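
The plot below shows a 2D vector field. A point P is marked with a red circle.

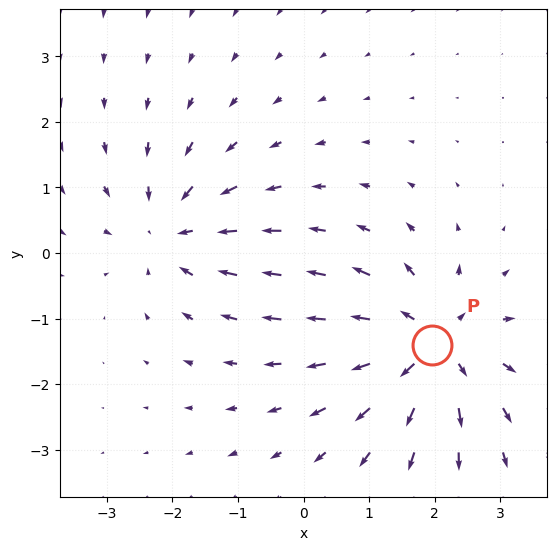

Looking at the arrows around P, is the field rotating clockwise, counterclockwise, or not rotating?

not rotating

Near P at (2.0, -1.4) the arrows show no circulation. The curl there is ≈0.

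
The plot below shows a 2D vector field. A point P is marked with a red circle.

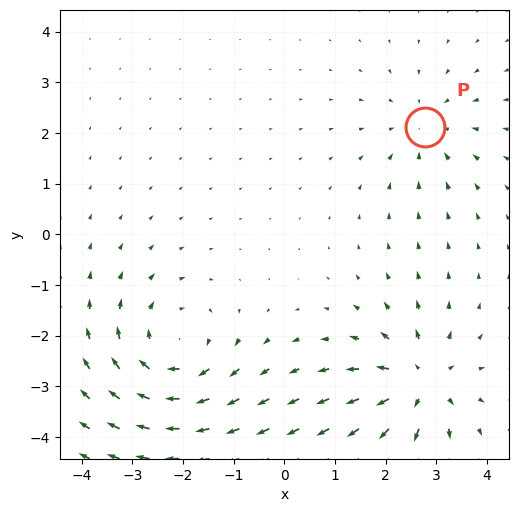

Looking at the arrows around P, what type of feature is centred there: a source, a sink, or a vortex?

At P (2.8, 2.1) the arrows converge inward. Divergence about -3, curl ≈0 — negative divergence with near-zero curl is a sink.

sink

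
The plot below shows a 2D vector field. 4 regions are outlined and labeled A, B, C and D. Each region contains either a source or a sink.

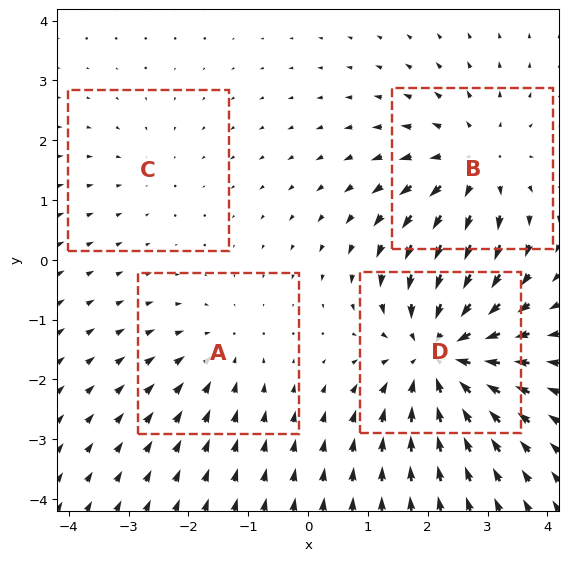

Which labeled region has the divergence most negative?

D

Divergence at each region's feature centre — A: about -3, B: about +4, C: about -2, D: about -6. Region D is most negative.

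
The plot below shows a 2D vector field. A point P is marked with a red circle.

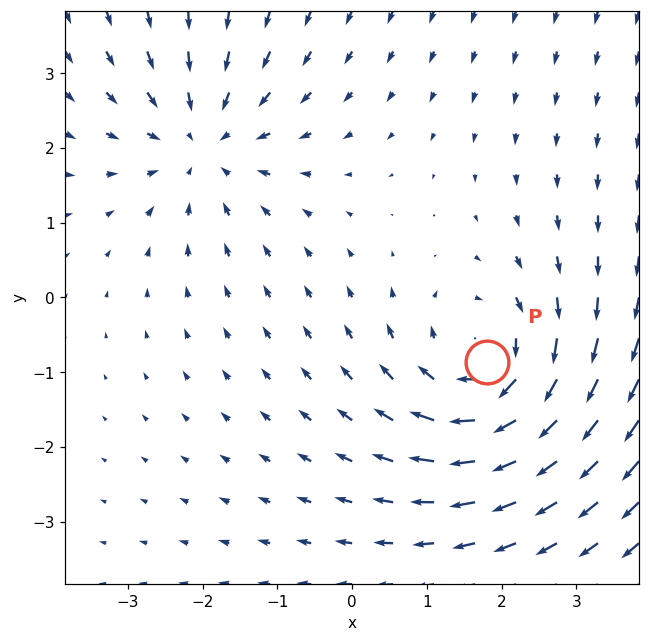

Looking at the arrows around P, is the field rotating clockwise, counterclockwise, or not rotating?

clockwise

Near P at (1.8, -0.9) the arrows circulate clockwise. The curl (z-component) there is about -4; negative curl means clockwise rotation.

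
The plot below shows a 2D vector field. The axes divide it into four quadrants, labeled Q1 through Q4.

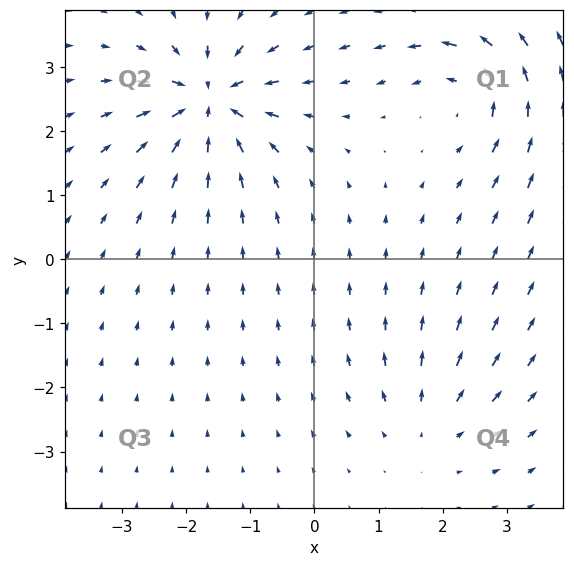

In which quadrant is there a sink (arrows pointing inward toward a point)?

The sink sits at approximately (-1.6, 2.5), which lies in quadrant Q2. The divergence there is about -7, negative as expected for a sink.

Q2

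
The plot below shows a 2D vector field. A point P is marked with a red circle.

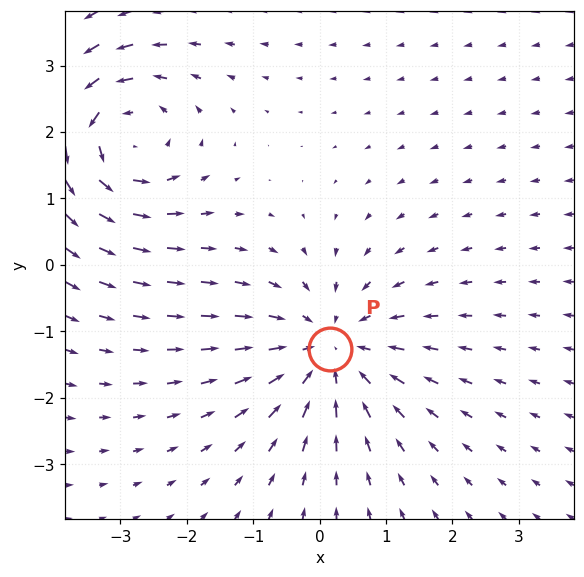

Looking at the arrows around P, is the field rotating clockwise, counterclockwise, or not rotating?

Near P at (0.2, -1.3) the arrows show no circulation. The curl there is ≈0.

not rotating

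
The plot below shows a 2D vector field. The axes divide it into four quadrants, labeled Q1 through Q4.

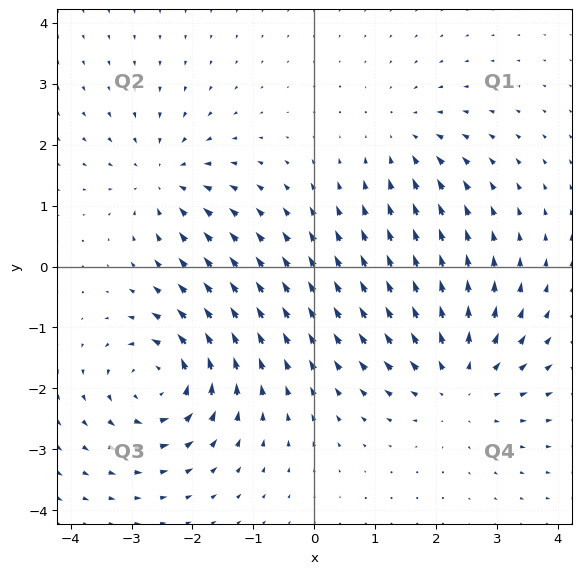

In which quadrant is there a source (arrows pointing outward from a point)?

Q4

The source sits at approximately (2.4, -1.9), which lies in quadrant Q4. The divergence there is about +4, positive as expected for a source.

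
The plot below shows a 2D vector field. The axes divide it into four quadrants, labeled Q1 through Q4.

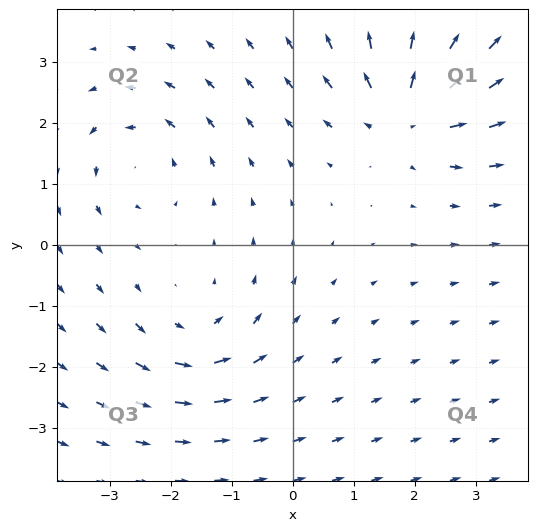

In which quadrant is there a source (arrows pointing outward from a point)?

Q1

The source sits at approximately (1.9, 2.2), which lies in quadrant Q1. The divergence there is about +4, positive as expected for a source.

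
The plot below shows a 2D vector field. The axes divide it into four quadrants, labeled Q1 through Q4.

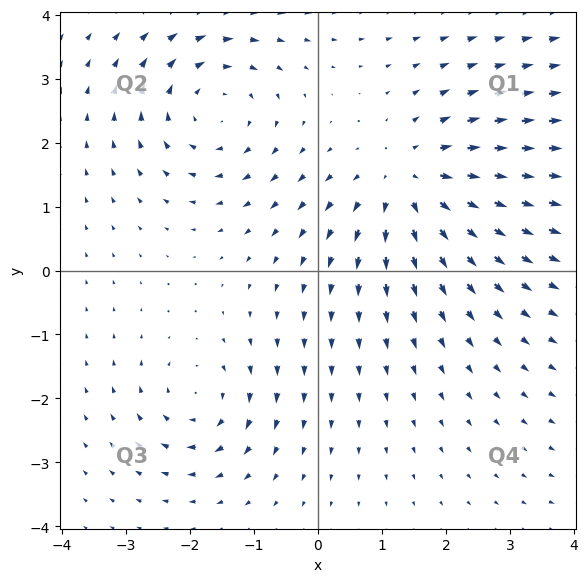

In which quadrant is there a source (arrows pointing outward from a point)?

The source sits at approximately (1.5, 1.4), which lies in quadrant Q1. The divergence there is about +4, positive as expected for a source.

Q1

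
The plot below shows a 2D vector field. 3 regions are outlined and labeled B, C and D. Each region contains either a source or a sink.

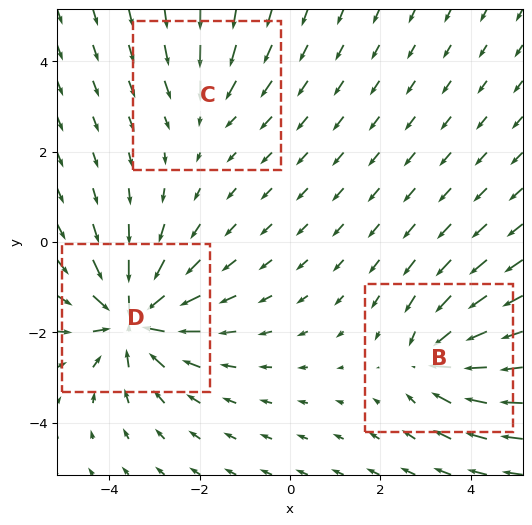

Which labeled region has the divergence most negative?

Divergence at each region's feature centre — B: about -4, C: about -2, D: about -5. Region D is most negative.

D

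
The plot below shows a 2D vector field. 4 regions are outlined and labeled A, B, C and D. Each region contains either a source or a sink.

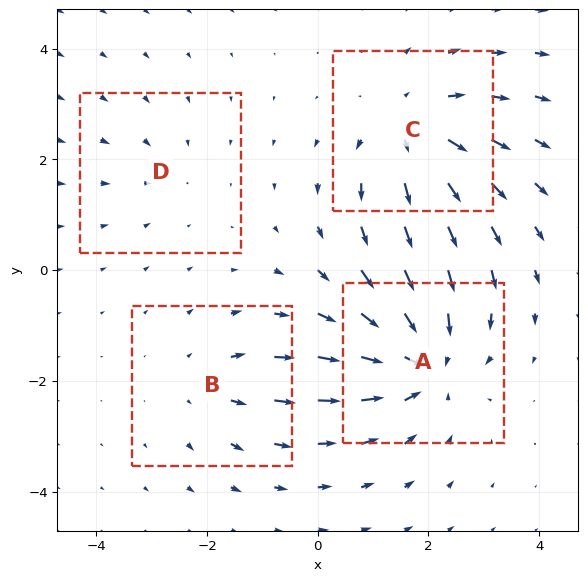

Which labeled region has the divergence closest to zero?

Divergence at each region's feature centre — A: about -6, B: about +3, C: about +5, D: about -2. Region D is closest to zero.

D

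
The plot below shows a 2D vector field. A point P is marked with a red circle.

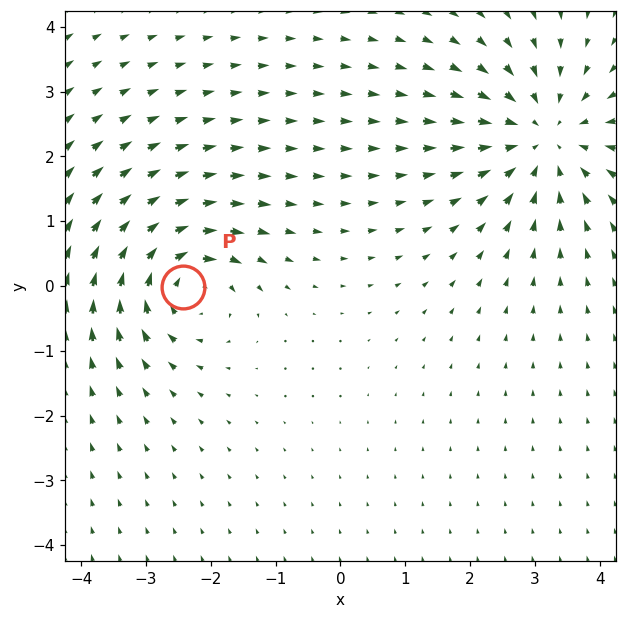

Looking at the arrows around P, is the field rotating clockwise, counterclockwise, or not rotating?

clockwise

Near P at (-2.4, -0.0) the arrows circulate clockwise. The curl (z-component) there is about -4; negative curl means clockwise rotation.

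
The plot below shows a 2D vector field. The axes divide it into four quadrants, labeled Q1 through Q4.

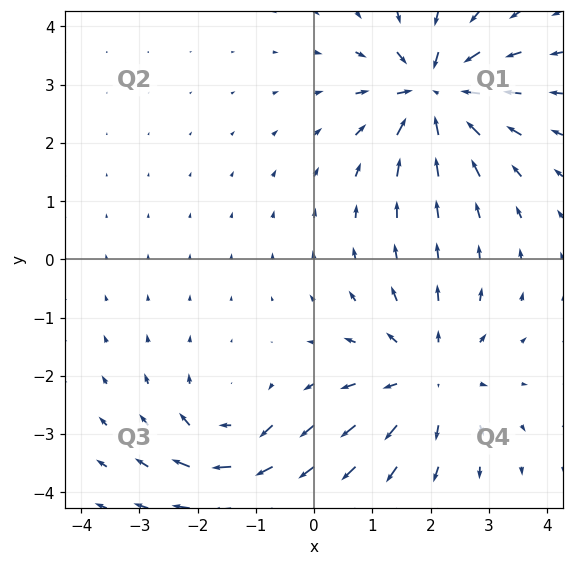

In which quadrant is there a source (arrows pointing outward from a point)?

The source sits at approximately (2.0, -2.0), which lies in quadrant Q4. The divergence there is about +4, positive as expected for a source.

Q4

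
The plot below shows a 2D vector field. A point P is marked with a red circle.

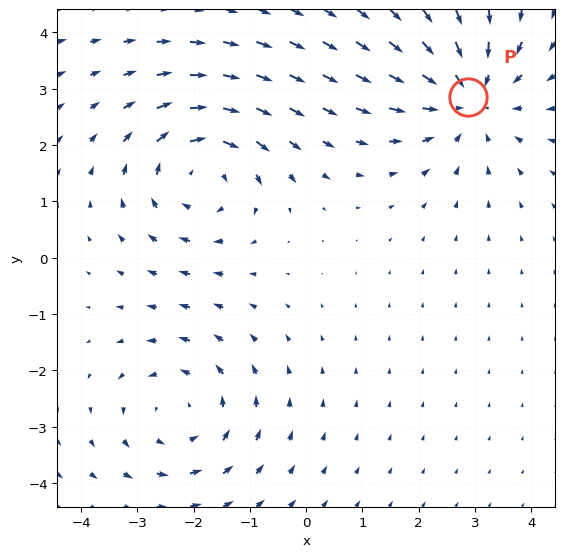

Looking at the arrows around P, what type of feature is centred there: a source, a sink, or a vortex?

At P (2.9, 2.9) the arrows converge inward. Divergence about -4, curl ≈0 — negative divergence with near-zero curl is a sink.

sink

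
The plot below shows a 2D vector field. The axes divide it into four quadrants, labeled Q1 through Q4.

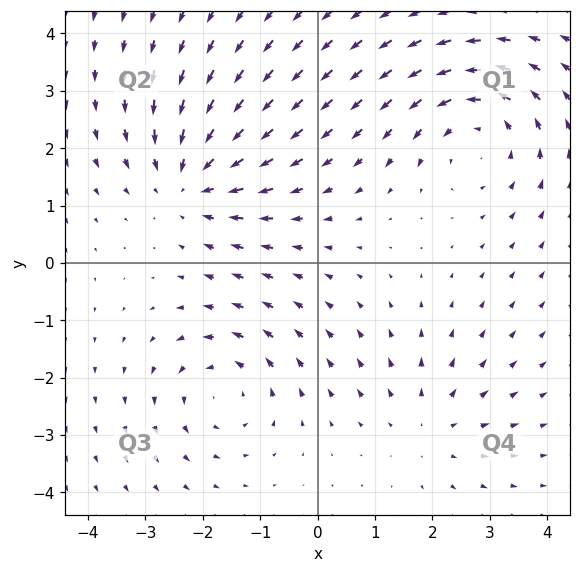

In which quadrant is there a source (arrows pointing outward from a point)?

The source sits at approximately (2.0, -2.8), which lies in quadrant Q4. The divergence there is about +2, positive as expected for a source.

Q4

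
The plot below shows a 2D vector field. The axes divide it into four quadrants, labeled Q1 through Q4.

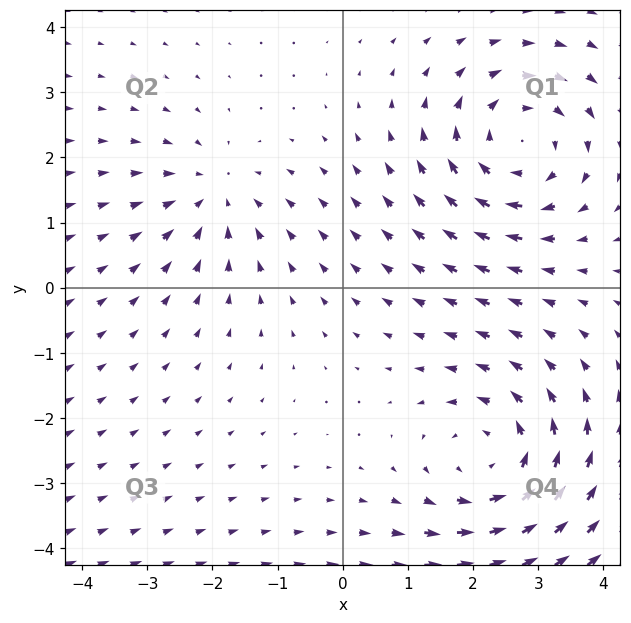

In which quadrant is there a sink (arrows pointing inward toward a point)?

Q2

The sink sits at approximately (-2.0, 1.4), which lies in quadrant Q2. The divergence there is about -3, negative as expected for a sink.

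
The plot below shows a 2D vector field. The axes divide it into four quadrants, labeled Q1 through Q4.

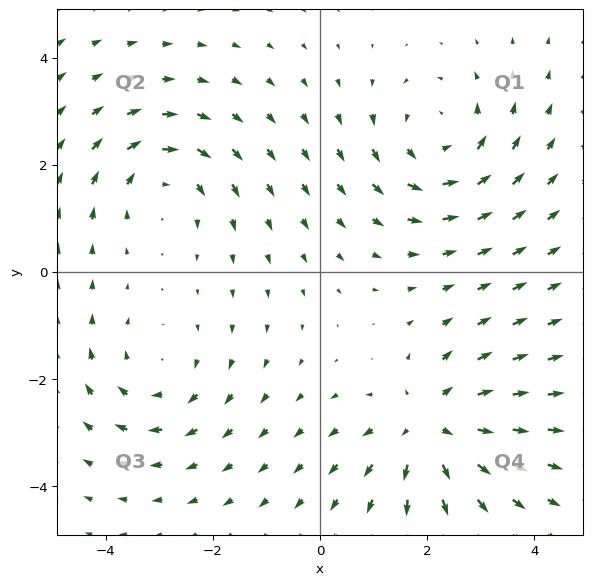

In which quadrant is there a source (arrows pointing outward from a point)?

Q4

The source sits at approximately (2.1, -2.9), which lies in quadrant Q4. The divergence there is about +4, positive as expected for a source.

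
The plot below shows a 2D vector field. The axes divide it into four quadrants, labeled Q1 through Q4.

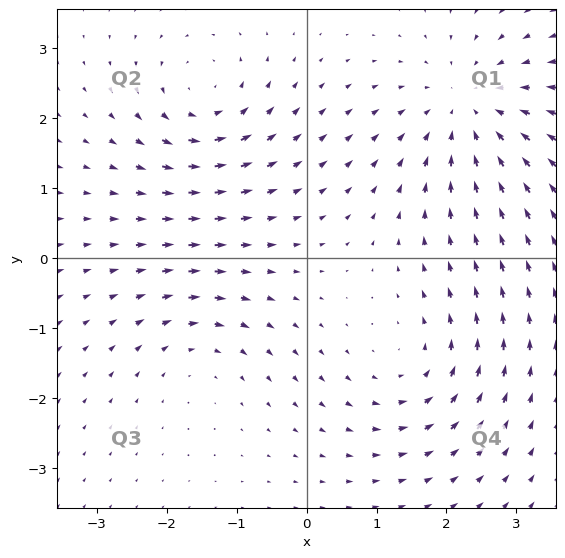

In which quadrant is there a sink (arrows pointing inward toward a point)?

The sink sits at approximately (2.3, 2.1), which lies in quadrant Q1. The divergence there is about -4, negative as expected for a sink.

Q1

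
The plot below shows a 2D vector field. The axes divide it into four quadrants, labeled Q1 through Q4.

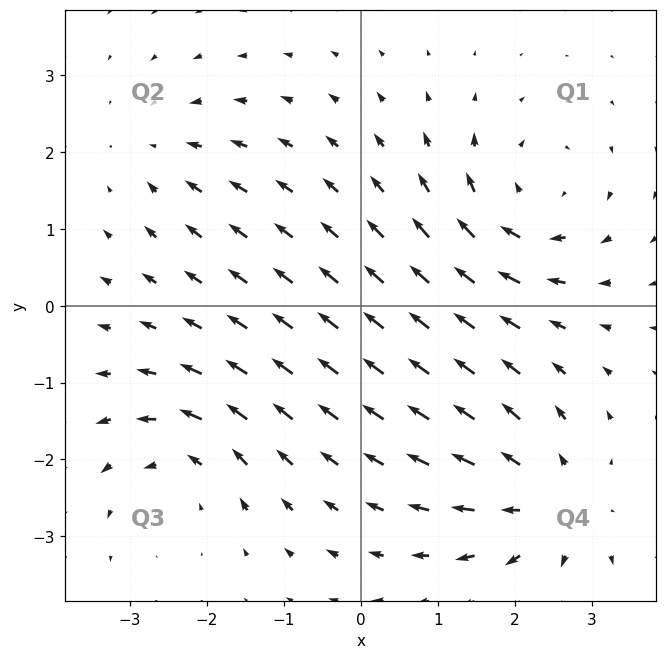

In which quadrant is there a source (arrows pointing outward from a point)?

Q4

The source sits at approximately (2.5, -2.6), which lies in quadrant Q4. The divergence there is about +5, positive as expected for a source.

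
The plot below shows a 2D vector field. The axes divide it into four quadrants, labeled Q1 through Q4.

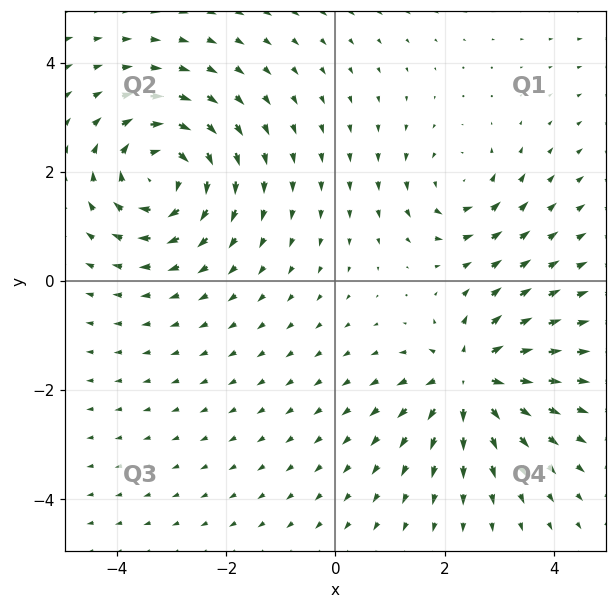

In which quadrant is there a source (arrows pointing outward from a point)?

Q4

The source sits at approximately (2.5, -1.8), which lies in quadrant Q4. The divergence there is about +6, positive as expected for a source.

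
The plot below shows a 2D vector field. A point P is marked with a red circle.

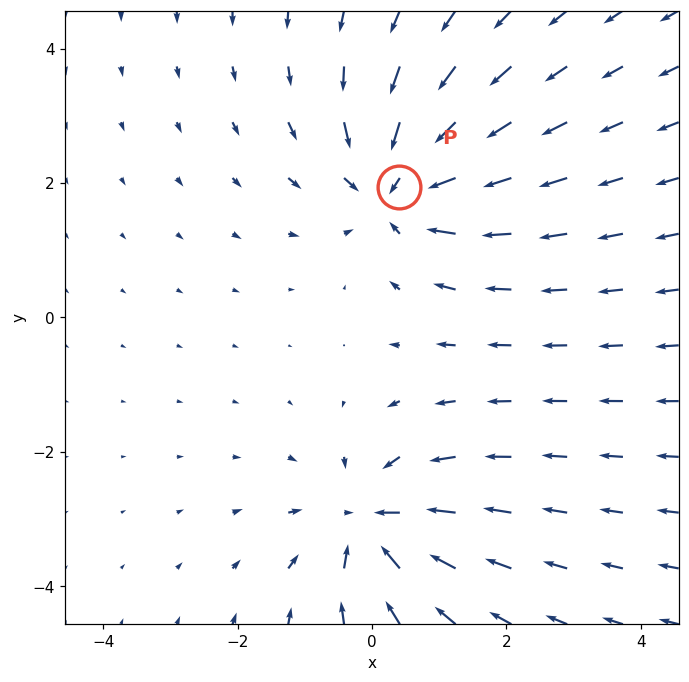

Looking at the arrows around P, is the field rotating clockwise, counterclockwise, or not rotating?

Near P at (0.4, 1.9) the arrows show no circulation. The curl there is ≈0.

not rotating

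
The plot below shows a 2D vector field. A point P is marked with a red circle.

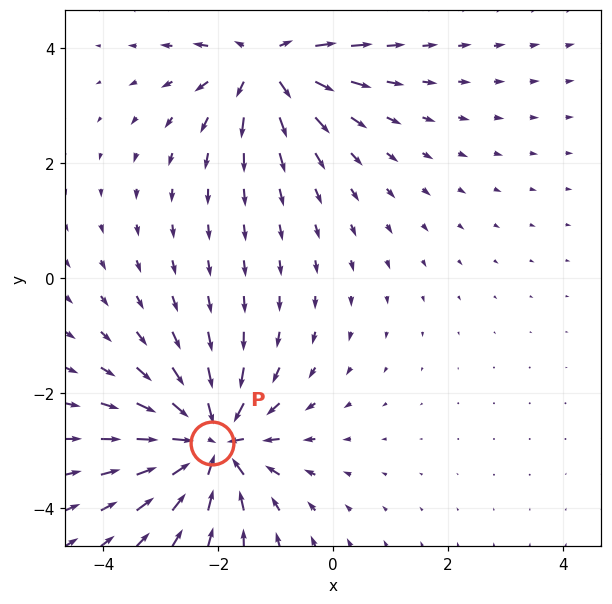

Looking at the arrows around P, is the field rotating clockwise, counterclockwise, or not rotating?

Near P at (-2.1, -2.9) the arrows show no circulation. The curl there is ≈0.

not rotating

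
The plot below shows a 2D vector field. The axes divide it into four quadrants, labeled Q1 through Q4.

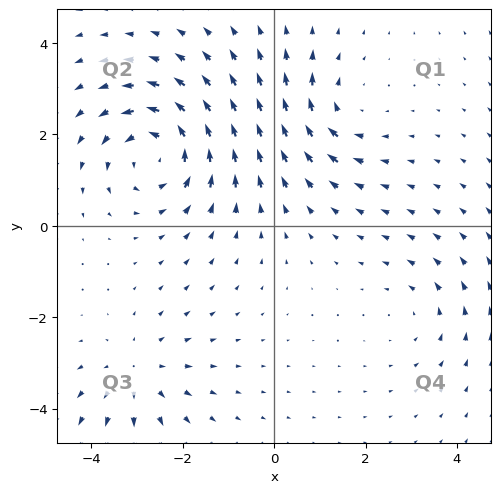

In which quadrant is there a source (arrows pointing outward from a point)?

Q3

The source sits at approximately (-3.0, -3.2), which lies in quadrant Q3. The divergence there is about +3, positive as expected for a source.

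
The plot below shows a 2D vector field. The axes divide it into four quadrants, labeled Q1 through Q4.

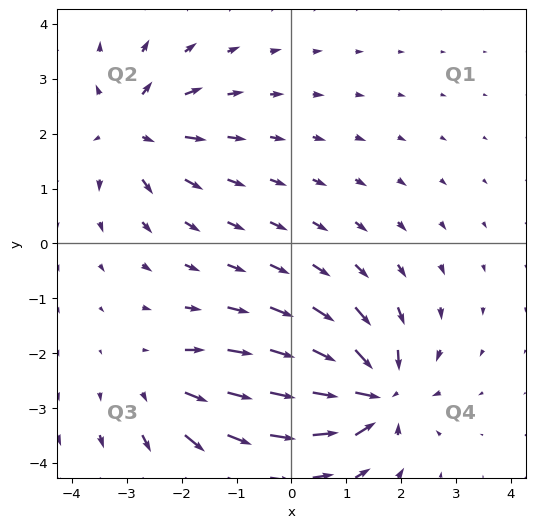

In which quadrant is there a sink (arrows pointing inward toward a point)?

The sink sits at approximately (1.5, -2.7), which lies in quadrant Q4. The divergence there is about -6, negative as expected for a sink.

Q4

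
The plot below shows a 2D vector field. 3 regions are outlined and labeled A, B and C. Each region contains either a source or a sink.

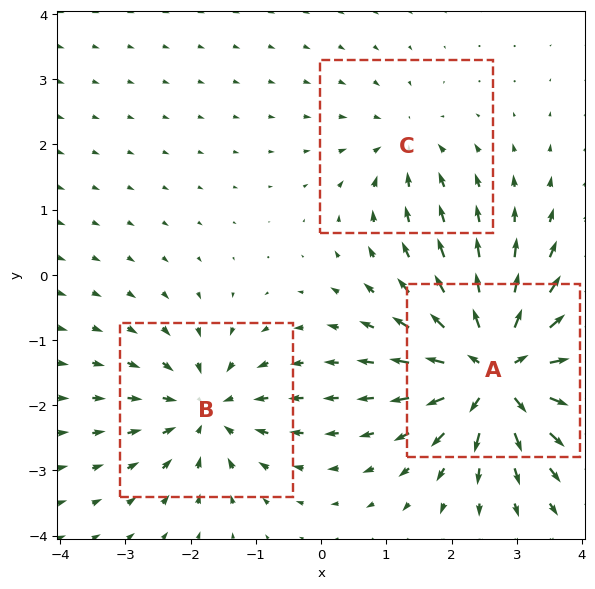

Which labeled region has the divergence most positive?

Divergence at each region's feature centre — A: about +6, B: about -4, C: about -2. Region A is most positive.

A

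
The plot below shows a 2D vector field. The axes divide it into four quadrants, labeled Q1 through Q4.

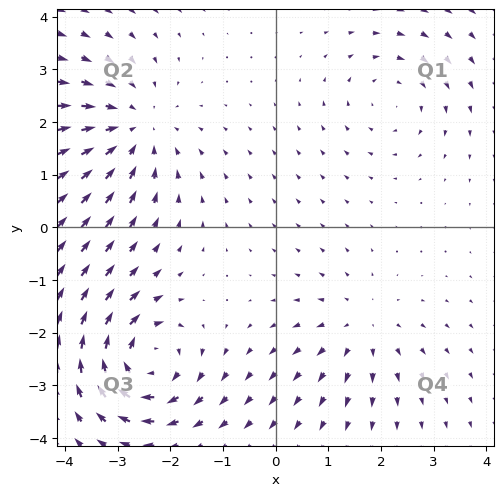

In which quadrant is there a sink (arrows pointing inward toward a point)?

Q2

The sink sits at approximately (-2.7, 1.9), which lies in quadrant Q2. The divergence there is about -4, negative as expected for a sink.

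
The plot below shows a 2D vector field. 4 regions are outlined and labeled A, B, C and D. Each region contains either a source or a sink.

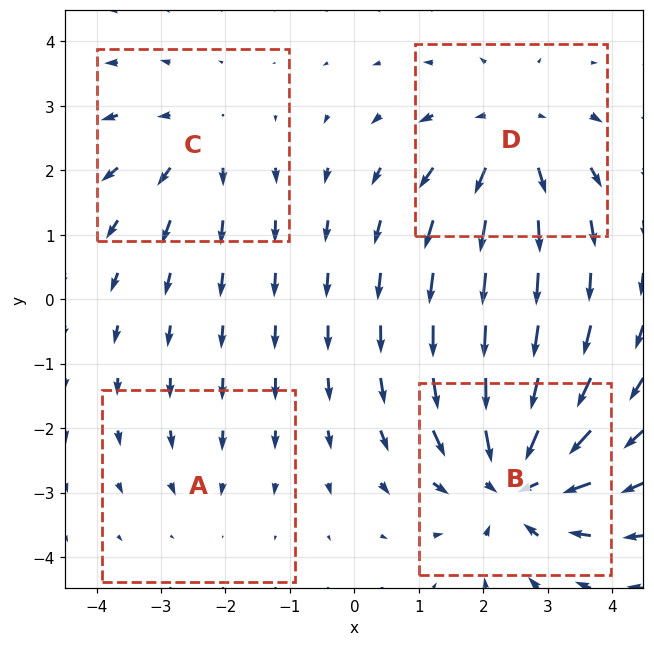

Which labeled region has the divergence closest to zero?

Divergence at each region's feature centre — A: about -2, B: about -6, C: about +3, D: about +5. Region A is closest to zero.

A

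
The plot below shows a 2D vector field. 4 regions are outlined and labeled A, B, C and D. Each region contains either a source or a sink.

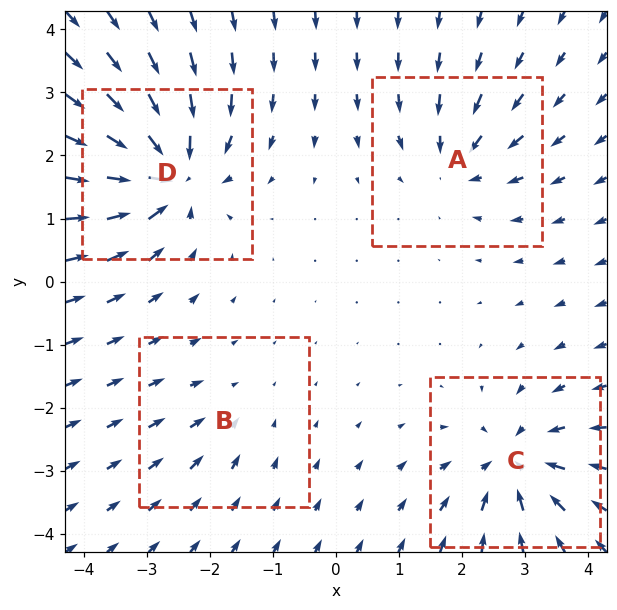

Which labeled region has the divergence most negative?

D

Divergence at each region's feature centre — A: about -4, B: about -2, C: about -6, D: about -8. Region D is most negative.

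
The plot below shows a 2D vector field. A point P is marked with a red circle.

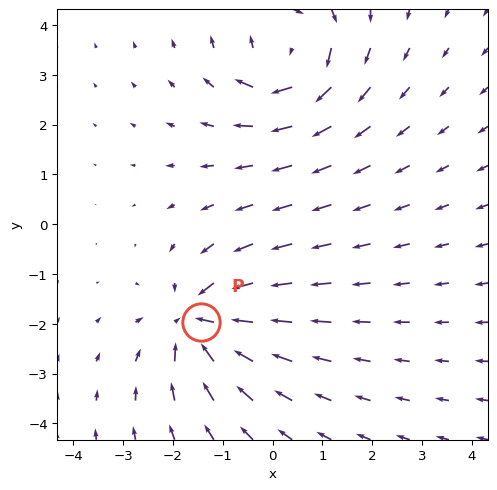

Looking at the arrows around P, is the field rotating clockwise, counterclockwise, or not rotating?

not rotating

Near P at (-1.4, -2.0) the arrows show no circulation. The curl there is ≈0.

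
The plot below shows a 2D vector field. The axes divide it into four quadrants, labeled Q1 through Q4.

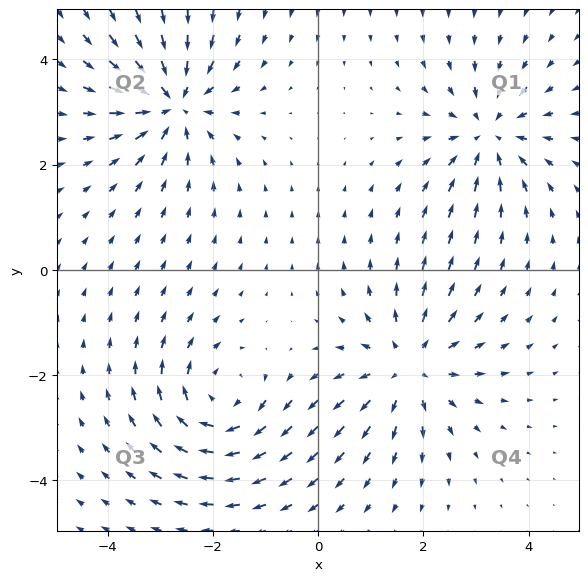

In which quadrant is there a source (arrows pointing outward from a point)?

The source sits at approximately (1.7, -1.8), which lies in quadrant Q4. The divergence there is about +4, positive as expected for a source.

Q4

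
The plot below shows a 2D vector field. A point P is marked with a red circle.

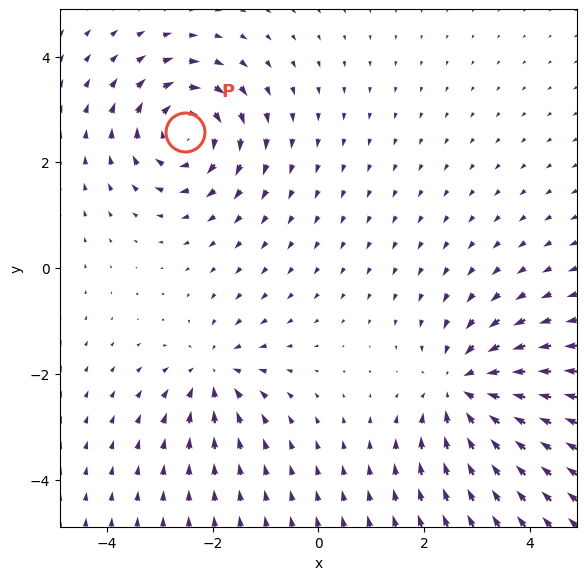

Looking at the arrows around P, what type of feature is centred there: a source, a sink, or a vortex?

vortex

At P (-2.5, 2.6) the arrows circulate clockwise. Divergence ≈0, curl about -5 — near-zero divergence with nonzero curl is a vortex.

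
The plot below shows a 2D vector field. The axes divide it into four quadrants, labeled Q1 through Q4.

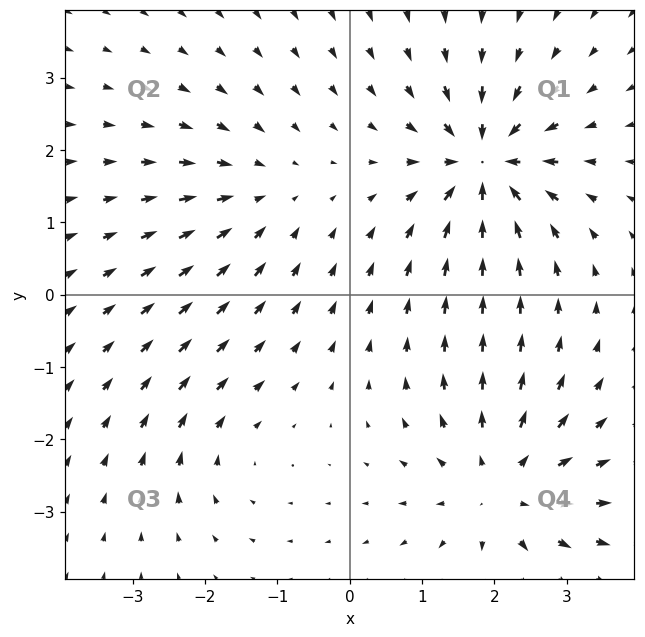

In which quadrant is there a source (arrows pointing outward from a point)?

The source sits at approximately (2.1, -2.7), which lies in quadrant Q4. The divergence there is about +4, positive as expected for a source.

Q4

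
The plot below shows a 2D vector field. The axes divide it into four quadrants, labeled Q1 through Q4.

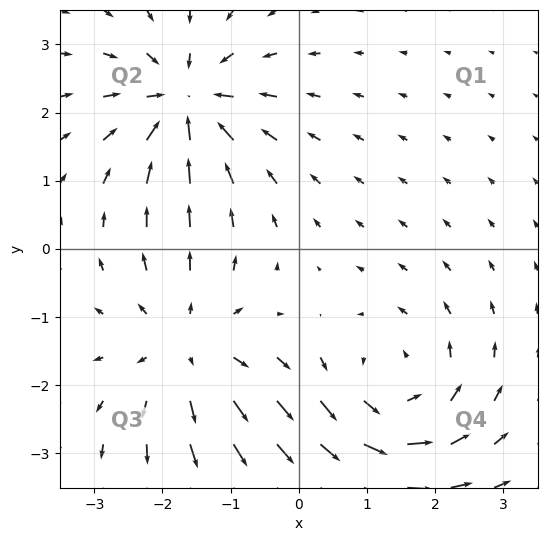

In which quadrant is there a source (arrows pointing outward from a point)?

Q3

The source sits at approximately (-1.6, -1.5), which lies in quadrant Q3. The divergence there is about +4, positive as expected for a source.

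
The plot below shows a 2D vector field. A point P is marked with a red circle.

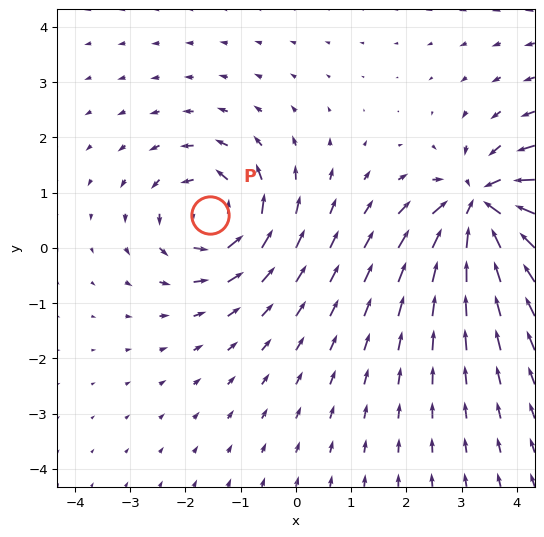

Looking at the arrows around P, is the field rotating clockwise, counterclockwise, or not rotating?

Near P at (-1.6, 0.6) the arrows circulate counterclockwise. The curl (z-component) there is about +5; positive curl means counterclockwise rotation.

counterclockwise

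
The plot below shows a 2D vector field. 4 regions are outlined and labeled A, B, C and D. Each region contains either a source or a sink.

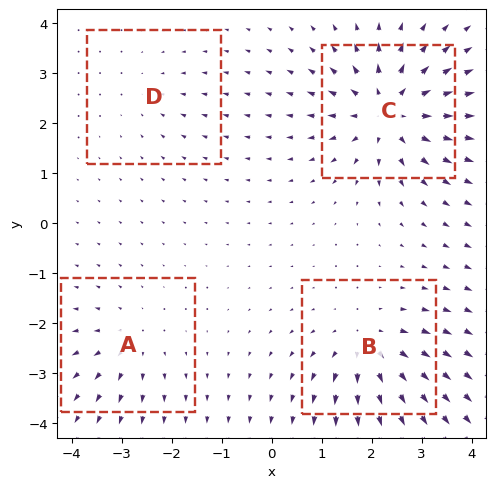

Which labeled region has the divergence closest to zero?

Divergence at each region's feature centre — A: about +4, B: about +5, C: about +8, D: about -2. Region D is closest to zero.

D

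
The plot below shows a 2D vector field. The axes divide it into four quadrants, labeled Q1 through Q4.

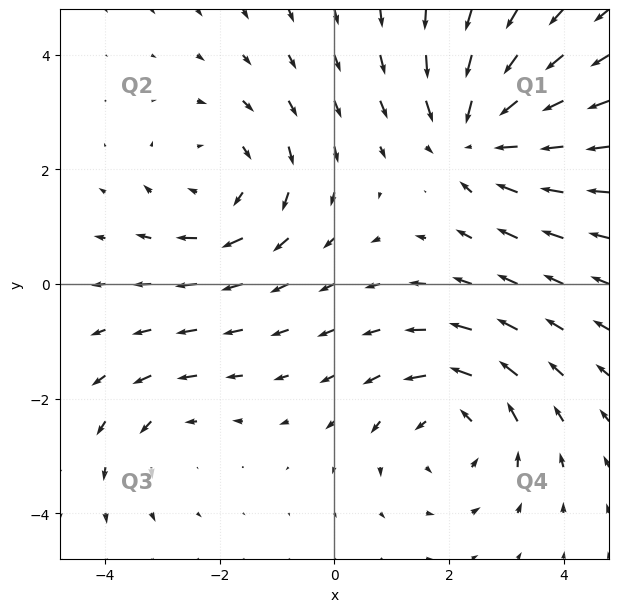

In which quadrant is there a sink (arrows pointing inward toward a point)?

Q1

The sink sits at approximately (2.5, 2.6), which lies in quadrant Q1. The divergence there is about -5, negative as expected for a sink.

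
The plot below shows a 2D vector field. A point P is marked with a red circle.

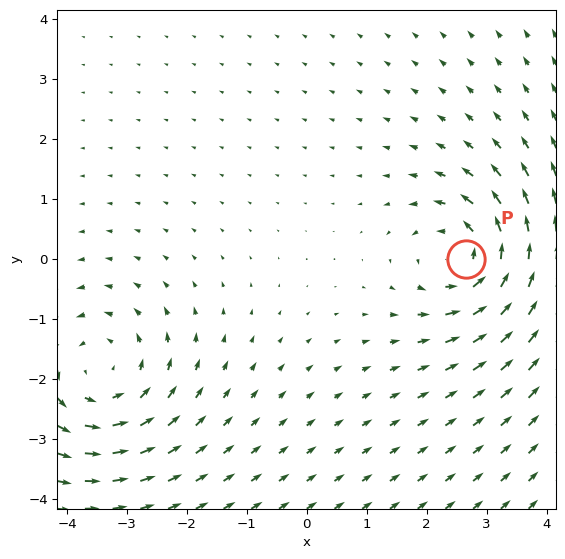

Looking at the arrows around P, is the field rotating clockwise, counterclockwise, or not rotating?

Near P at (2.7, 0.0) the arrows circulate counterclockwise. The curl (z-component) there is about +4; positive curl means counterclockwise rotation.

counterclockwise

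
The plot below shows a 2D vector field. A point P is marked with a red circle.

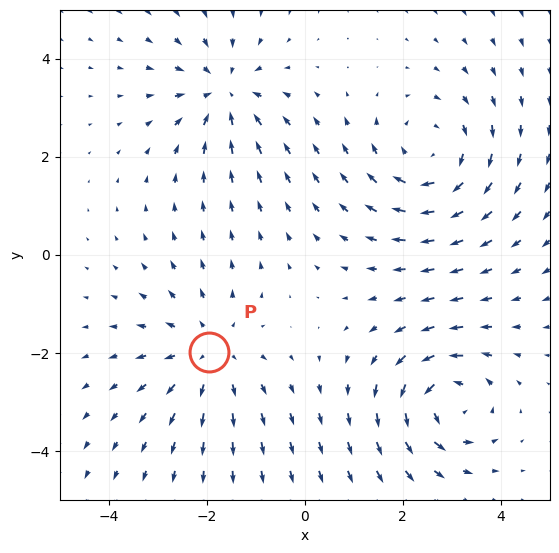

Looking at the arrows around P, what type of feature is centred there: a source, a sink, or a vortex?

source

At P (-1.9, -2.0) the arrows spread outward. Divergence about +3, curl ≈0 — positive divergence with near-zero curl is a source.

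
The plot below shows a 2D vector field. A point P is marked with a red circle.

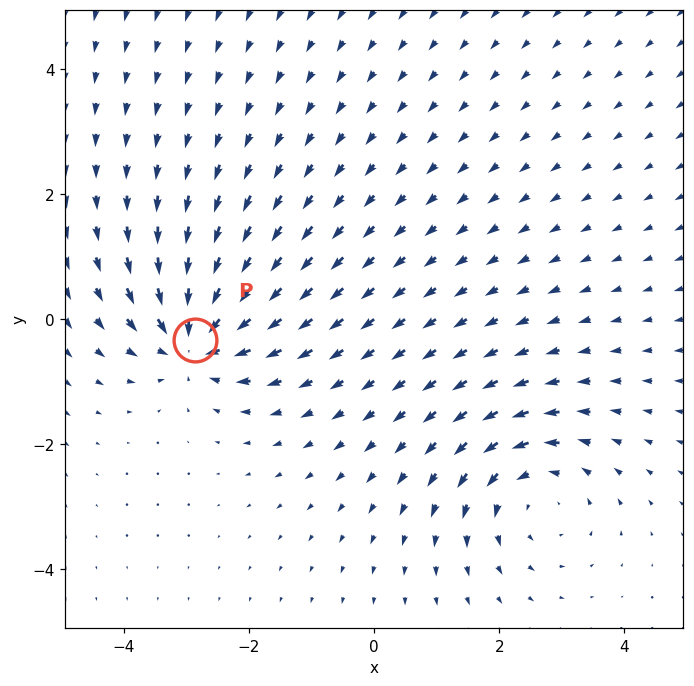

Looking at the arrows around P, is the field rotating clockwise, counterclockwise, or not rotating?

Near P at (-2.9, -0.3) the arrows show no circulation. The curl there is ≈0.

not rotating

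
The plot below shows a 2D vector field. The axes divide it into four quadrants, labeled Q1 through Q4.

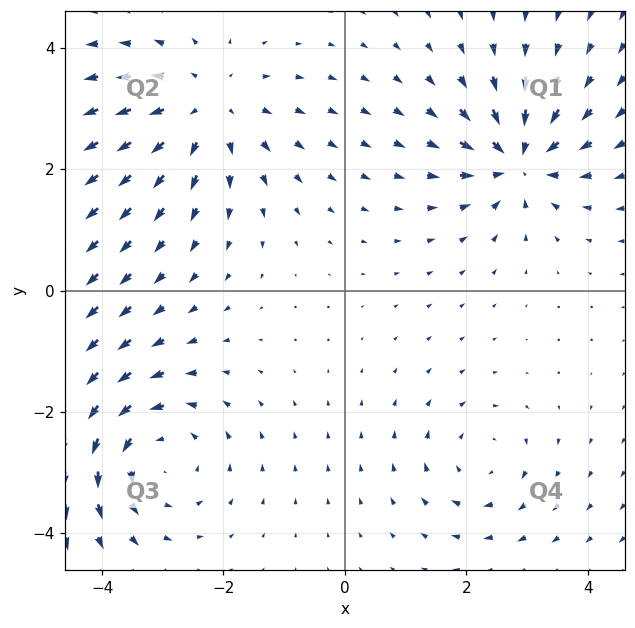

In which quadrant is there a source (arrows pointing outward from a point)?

The source sits at approximately (-2.3, 3.0), which lies in quadrant Q2. The divergence there is about +4, positive as expected for a source.

Q2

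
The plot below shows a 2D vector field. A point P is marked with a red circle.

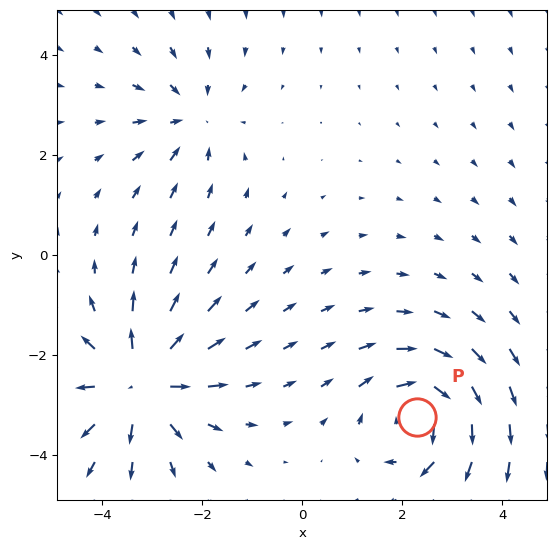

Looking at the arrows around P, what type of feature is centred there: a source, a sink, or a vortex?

At P (2.3, -3.2) the arrows circulate clockwise. Divergence ≈0, curl about -5 — near-zero divergence with nonzero curl is a vortex.

vortex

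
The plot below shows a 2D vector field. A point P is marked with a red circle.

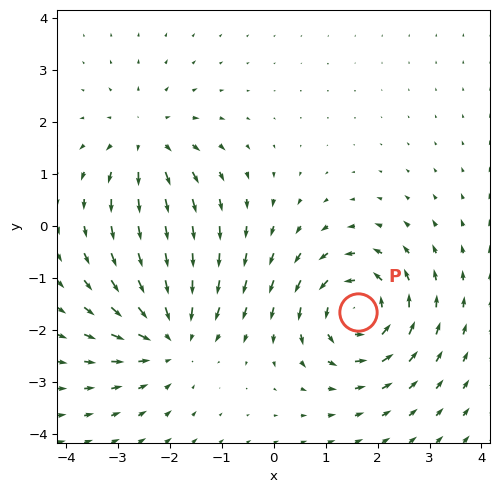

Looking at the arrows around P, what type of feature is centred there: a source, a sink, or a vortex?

vortex

At P (1.6, -1.7) the arrows circulate counterclockwise. Divergence ≈0, curl about +5 — near-zero divergence with nonzero curl is a vortex.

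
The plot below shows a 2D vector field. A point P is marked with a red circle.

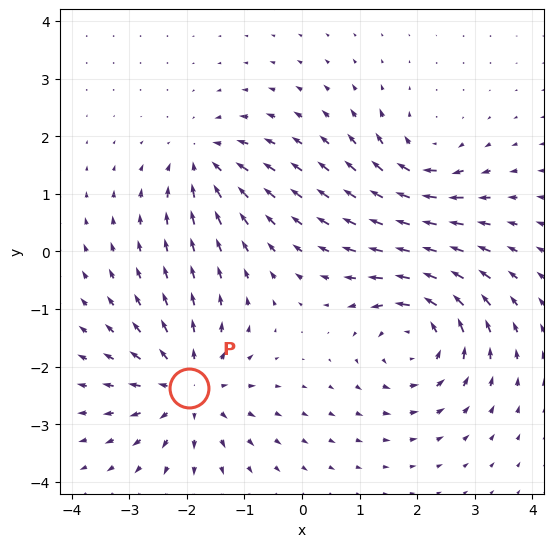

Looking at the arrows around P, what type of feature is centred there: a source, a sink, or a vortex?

source

At P (-2.0, -2.4) the arrows spread outward. Divergence about +5, curl ≈0 — positive divergence with near-zero curl is a source.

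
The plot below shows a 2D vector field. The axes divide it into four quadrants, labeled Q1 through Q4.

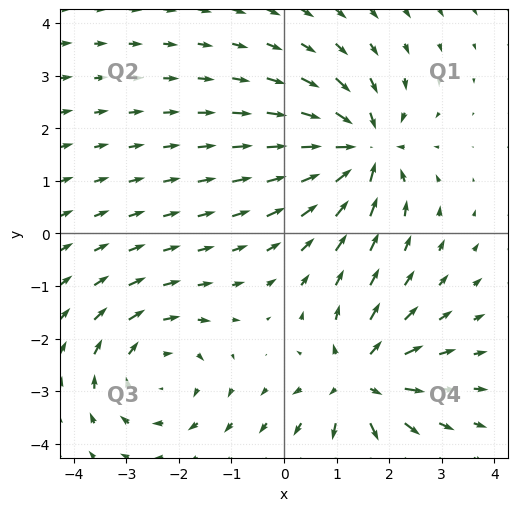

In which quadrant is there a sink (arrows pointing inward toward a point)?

Q1

The sink sits at approximately (1.5, 1.6), which lies in quadrant Q1. The divergence there is about -6, negative as expected for a sink.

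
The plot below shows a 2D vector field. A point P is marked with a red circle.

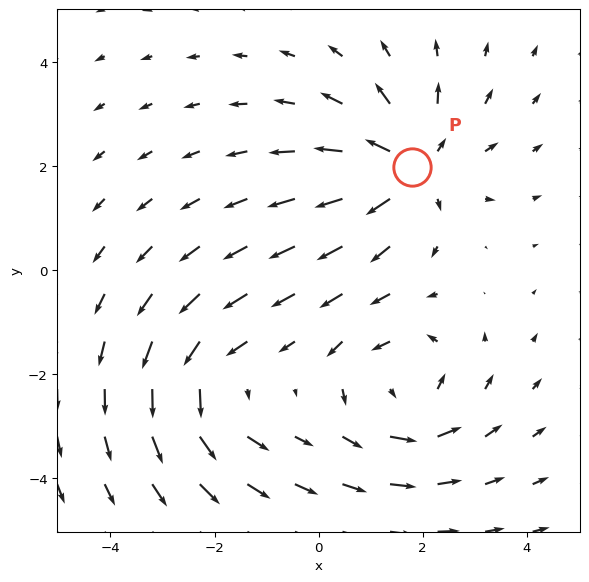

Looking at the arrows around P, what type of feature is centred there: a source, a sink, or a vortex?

At P (1.8, 2.0) the arrows spread outward. Divergence about +5, curl ≈0 — positive divergence with near-zero curl is a source.

source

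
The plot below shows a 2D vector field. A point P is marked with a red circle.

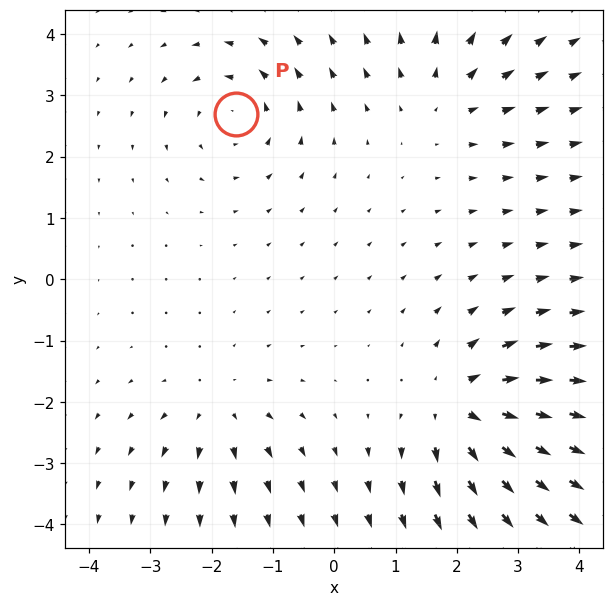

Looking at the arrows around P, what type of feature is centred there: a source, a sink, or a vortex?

vortex

At P (-1.6, 2.7) the arrows circulate counterclockwise. Divergence ≈0, curl about +4 — near-zero divergence with nonzero curl is a vortex.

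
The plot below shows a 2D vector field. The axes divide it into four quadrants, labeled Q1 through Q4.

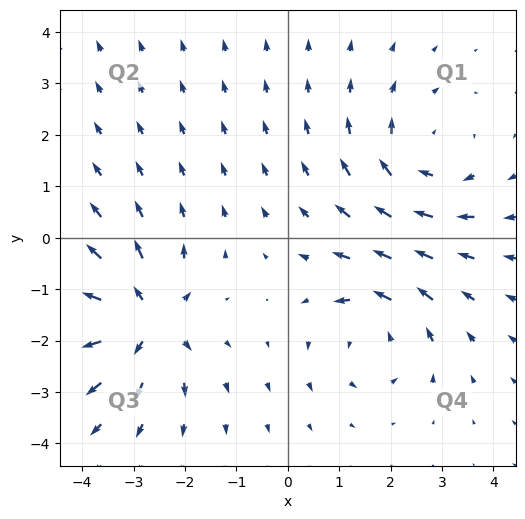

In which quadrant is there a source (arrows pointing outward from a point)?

Q3

The source sits at approximately (-2.8, -1.6), which lies in quadrant Q3. The divergence there is about +5, positive as expected for a source.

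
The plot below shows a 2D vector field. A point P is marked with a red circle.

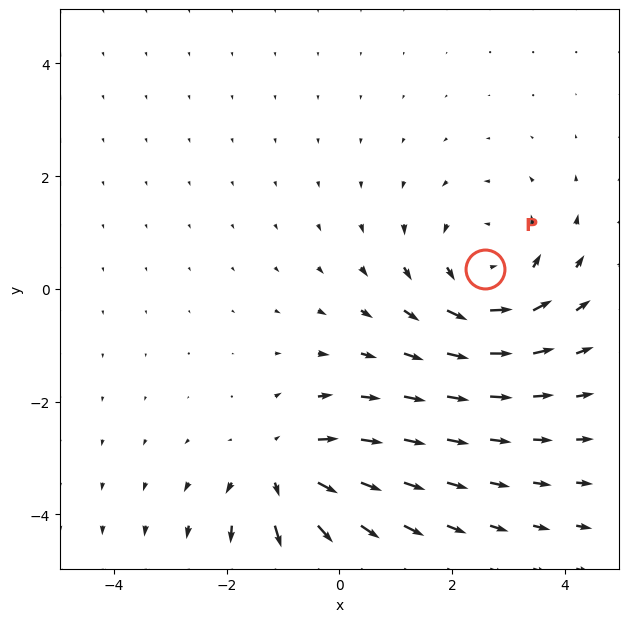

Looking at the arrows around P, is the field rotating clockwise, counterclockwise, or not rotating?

Near P at (2.6, 0.3) the arrows circulate counterclockwise. The curl (z-component) there is about +4; positive curl means counterclockwise rotation.

counterclockwise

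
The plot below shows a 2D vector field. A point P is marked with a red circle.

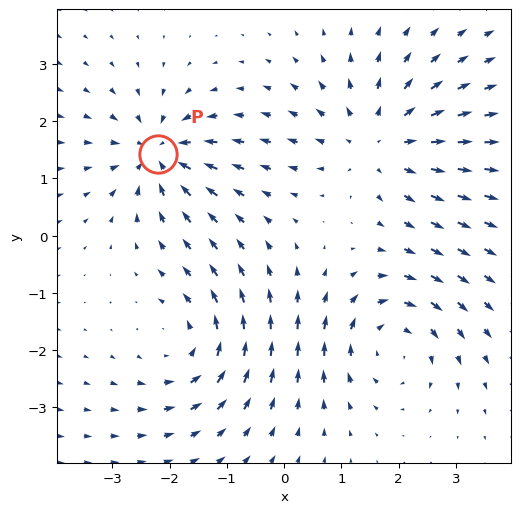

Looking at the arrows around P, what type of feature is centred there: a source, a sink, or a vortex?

At P (-2.2, 1.4) the arrows converge inward. Divergence about -5, curl ≈0 — negative divergence with near-zero curl is a sink.

sink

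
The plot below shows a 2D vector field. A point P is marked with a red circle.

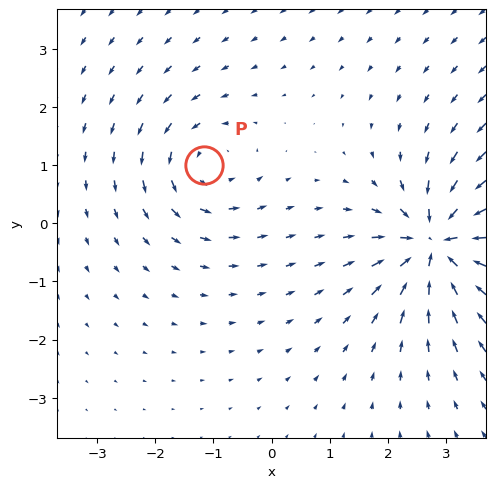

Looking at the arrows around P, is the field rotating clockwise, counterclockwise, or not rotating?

counterclockwise

Near P at (-1.2, 1.0) the arrows circulate counterclockwise. The curl (z-component) there is about +4; positive curl means counterclockwise rotation.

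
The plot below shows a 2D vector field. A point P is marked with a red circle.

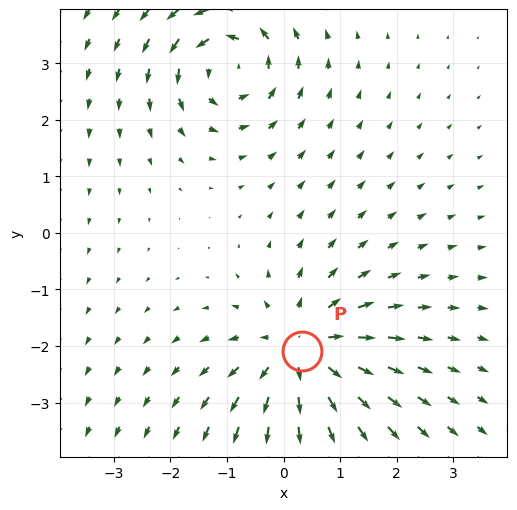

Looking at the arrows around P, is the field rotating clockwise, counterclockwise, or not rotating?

Near P at (0.3, -2.1) the arrows show no circulation. The curl there is ≈0.

not rotating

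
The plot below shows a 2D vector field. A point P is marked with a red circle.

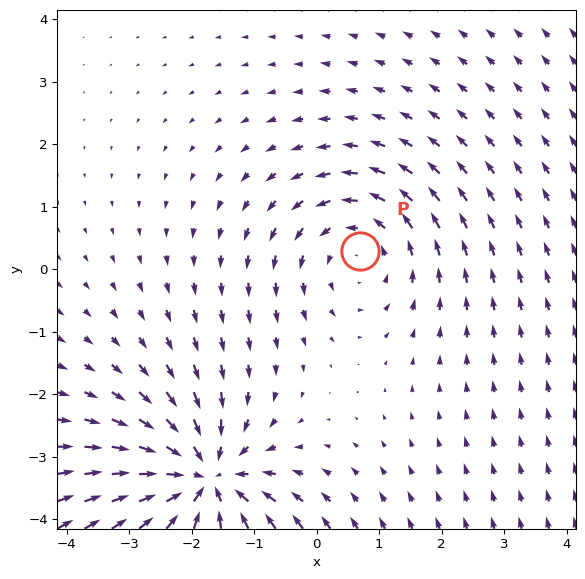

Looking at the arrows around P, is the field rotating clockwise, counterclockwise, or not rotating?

counterclockwise

Near P at (0.7, 0.3) the arrows circulate counterclockwise. The curl (z-component) there is about +2; positive curl means counterclockwise rotation.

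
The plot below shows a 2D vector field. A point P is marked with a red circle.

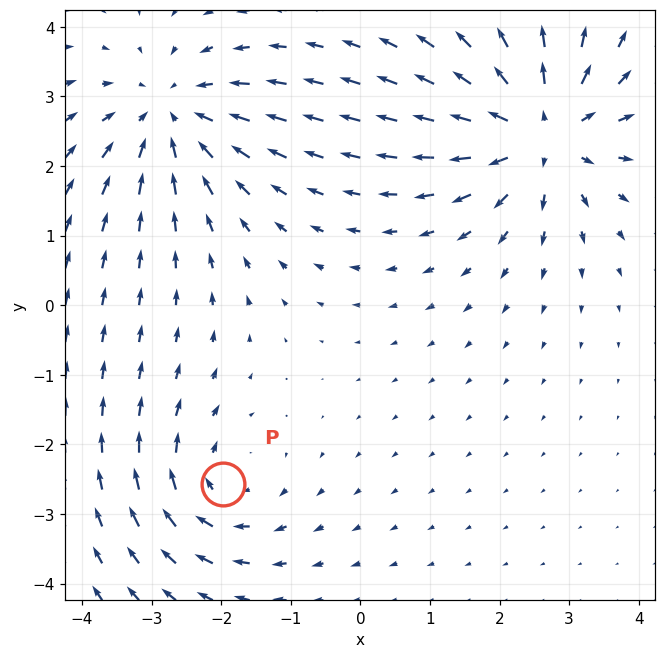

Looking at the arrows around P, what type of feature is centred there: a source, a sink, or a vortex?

At P (-2.0, -2.6) the arrows circulate clockwise. Divergence ≈0, curl about -3 — near-zero divergence with nonzero curl is a vortex.

vortex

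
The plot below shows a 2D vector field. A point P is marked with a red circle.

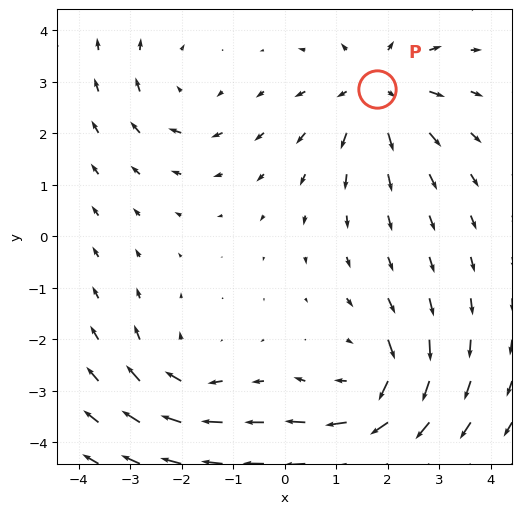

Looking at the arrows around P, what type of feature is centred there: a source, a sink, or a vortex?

At P (1.8, 2.9) the arrows spread outward. Divergence about +4, curl ≈0 — positive divergence with near-zero curl is a source.

source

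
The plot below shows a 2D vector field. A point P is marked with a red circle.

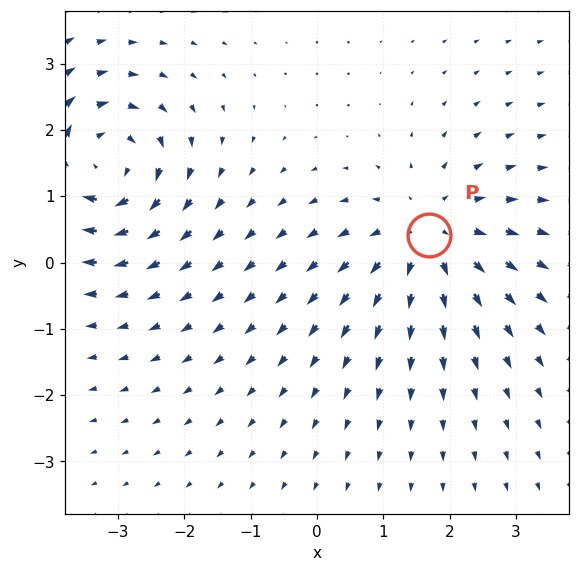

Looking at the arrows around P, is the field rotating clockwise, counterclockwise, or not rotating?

not rotating

Near P at (1.7, 0.4) the arrows show no circulation. The curl there is ≈0.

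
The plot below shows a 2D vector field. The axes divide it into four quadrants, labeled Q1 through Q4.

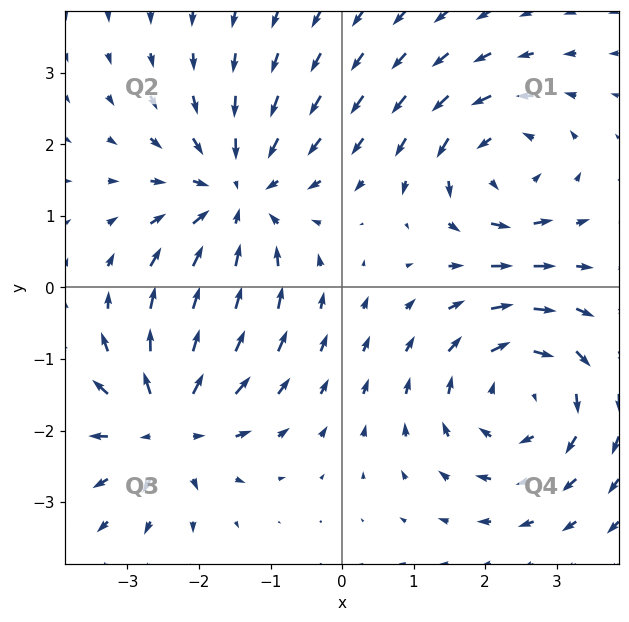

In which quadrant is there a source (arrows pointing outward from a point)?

The source sits at approximately (-2.4, -1.9), which lies in quadrant Q3. The divergence there is about +5, positive as expected for a source.

Q3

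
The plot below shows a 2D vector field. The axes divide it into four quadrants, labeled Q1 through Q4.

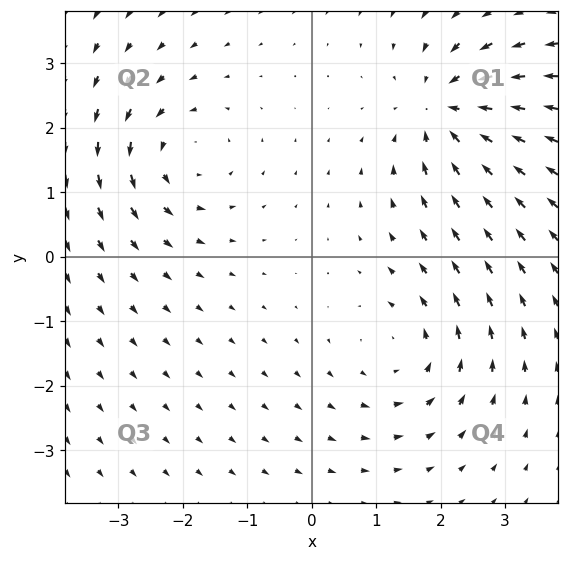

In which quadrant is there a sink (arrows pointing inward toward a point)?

The sink sits at approximately (2.1, 2.3), which lies in quadrant Q1. The divergence there is about -5, negative as expected for a sink.

Q1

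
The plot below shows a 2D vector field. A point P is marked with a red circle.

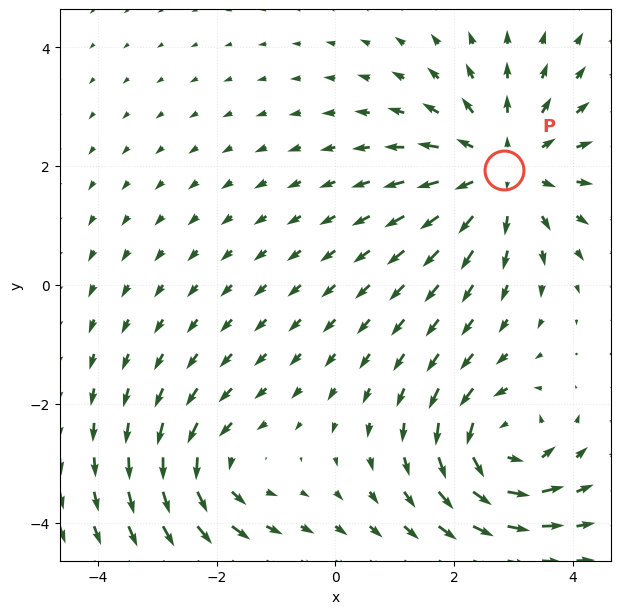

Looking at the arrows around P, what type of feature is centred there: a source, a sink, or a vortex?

At P (2.8, 1.9) the arrows spread outward. Divergence about +4, curl ≈0 — positive divergence with near-zero curl is a source.

source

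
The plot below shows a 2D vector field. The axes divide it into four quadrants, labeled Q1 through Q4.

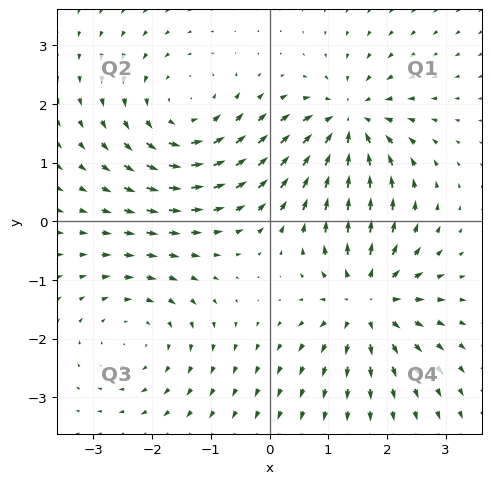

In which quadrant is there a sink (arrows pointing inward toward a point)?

The sink sits at approximately (1.4, 1.7), which lies in quadrant Q1. The divergence there is about -6, negative as expected for a sink.

Q1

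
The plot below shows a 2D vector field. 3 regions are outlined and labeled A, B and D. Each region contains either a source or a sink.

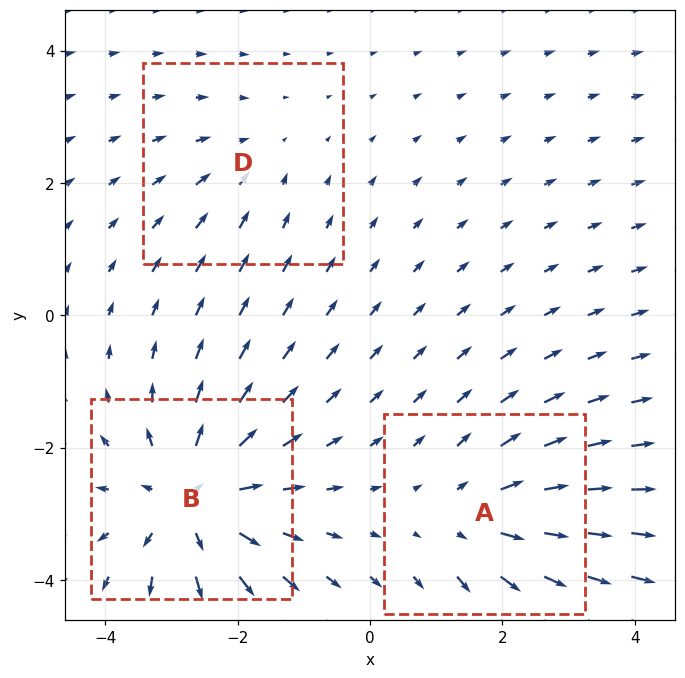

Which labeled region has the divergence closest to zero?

D

Divergence at each region's feature centre — A: about +3, B: about +5, D: about -2. Region D is closest to zero.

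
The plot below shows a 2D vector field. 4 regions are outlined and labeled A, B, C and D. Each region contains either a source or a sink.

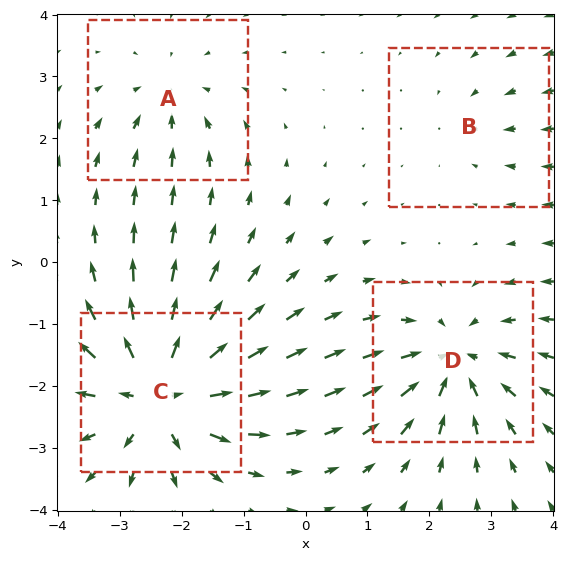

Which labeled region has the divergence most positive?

C

Divergence at each region's feature centre — A: about -3, B: about -2, C: about +8, D: about -6. Region C is most positive.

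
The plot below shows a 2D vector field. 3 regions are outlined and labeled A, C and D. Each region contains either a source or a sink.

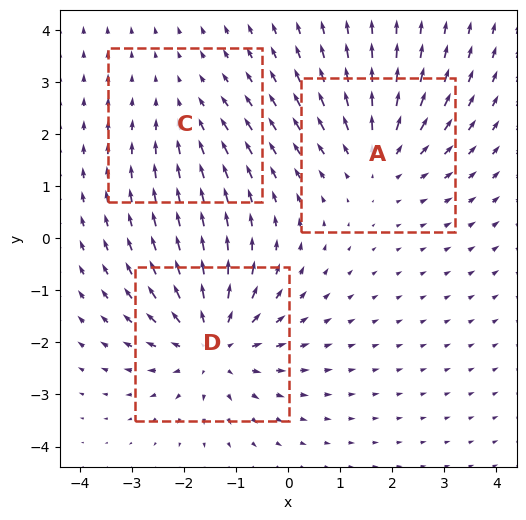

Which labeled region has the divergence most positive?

D

Divergence at each region's feature centre — A: about +3, C: about -2, D: about +4. Region D is most positive.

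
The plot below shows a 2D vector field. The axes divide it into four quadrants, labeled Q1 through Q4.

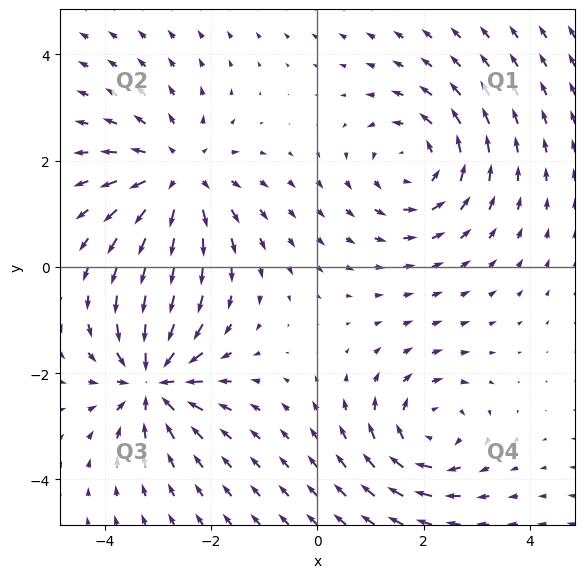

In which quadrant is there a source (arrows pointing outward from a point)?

Q2

The source sits at approximately (-2.6, 1.7), which lies in quadrant Q2. The divergence there is about +3, positive as expected for a source.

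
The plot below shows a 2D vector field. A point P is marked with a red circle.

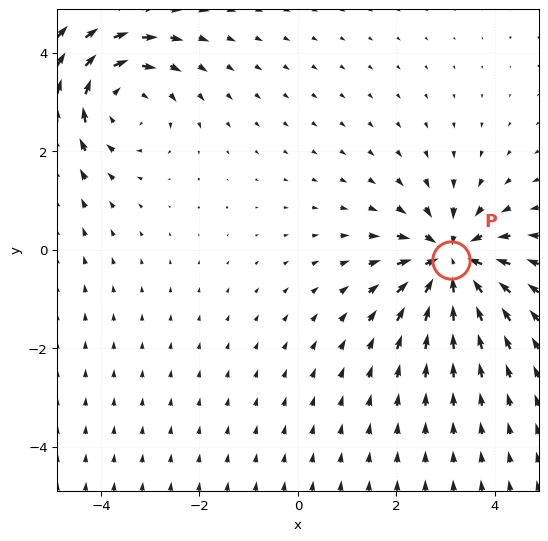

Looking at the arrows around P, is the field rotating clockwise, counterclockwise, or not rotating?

not rotating

Near P at (3.1, -0.2) the arrows show no circulation. The curl there is ≈0.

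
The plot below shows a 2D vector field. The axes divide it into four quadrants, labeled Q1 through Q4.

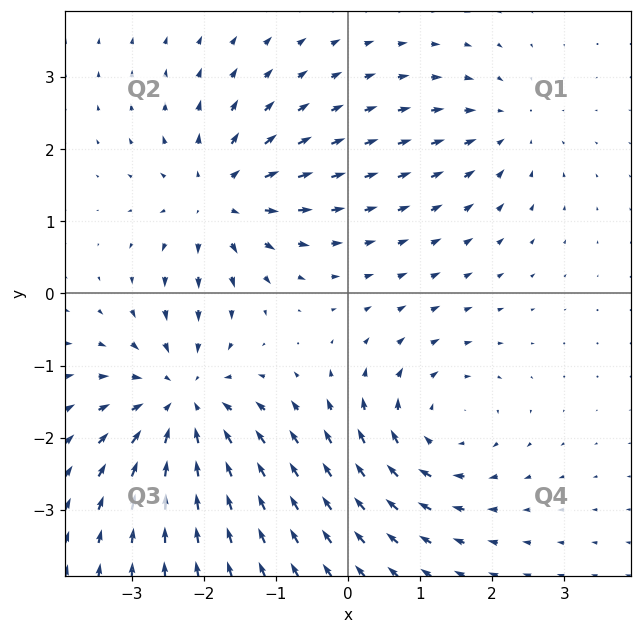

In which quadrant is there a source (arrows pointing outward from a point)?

Q2

The source sits at approximately (-1.8, 1.3), which lies in quadrant Q2. The divergence there is about +5, positive as expected for a source.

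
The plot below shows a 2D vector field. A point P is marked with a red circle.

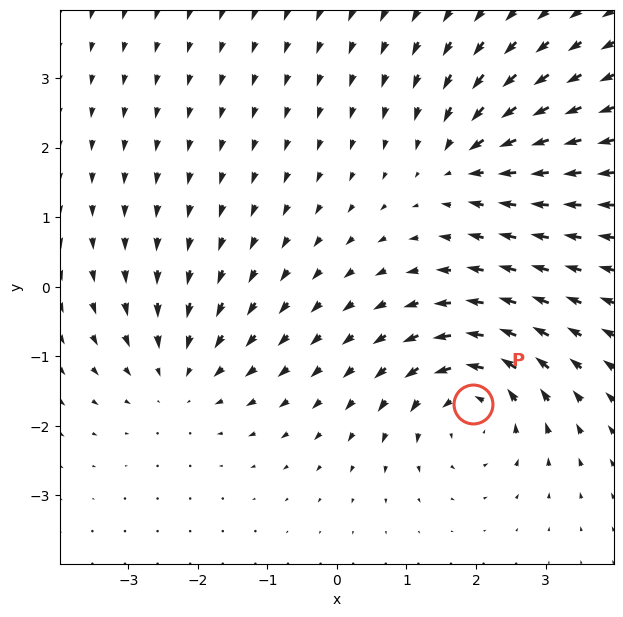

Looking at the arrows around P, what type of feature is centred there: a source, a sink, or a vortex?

vortex

At P (2.0, -1.7) the arrows circulate counterclockwise. Divergence ≈0, curl about +5 — near-zero divergence with nonzero curl is a vortex.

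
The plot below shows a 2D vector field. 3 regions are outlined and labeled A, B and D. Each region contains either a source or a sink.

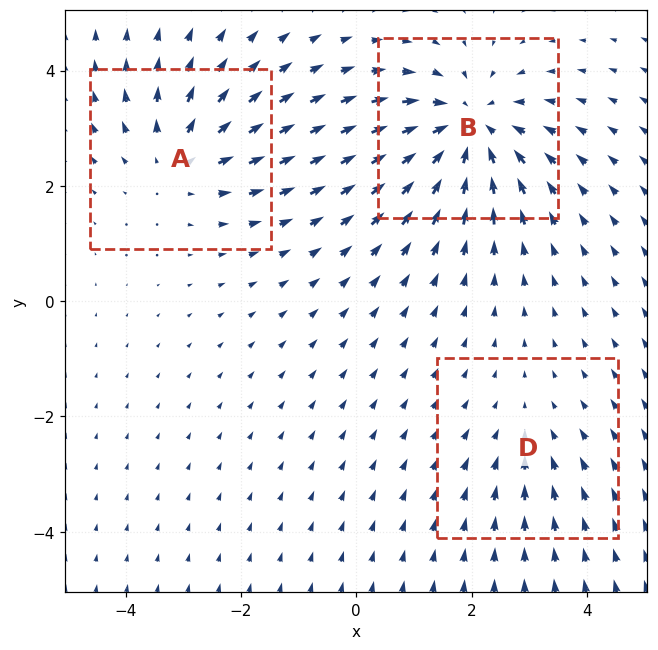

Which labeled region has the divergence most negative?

Divergence at each region's feature centre — A: about +3, B: about -5, D: about -2. Region B is most negative.

B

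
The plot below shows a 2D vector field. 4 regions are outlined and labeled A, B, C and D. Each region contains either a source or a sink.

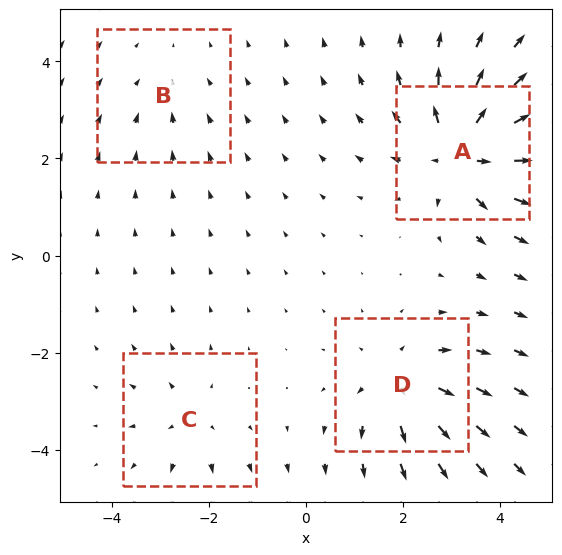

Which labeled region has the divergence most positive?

A

Divergence at each region's feature centre — A: about +7, B: about -2, C: about +3, D: about +5. Region A is most positive.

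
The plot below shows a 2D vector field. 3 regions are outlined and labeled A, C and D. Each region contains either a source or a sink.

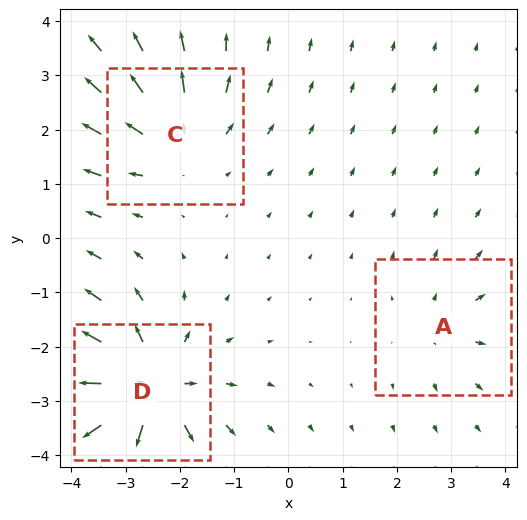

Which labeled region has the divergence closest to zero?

Divergence at each region's feature centre — A: about +2, C: about +3, D: about +5. Region A is closest to zero.

A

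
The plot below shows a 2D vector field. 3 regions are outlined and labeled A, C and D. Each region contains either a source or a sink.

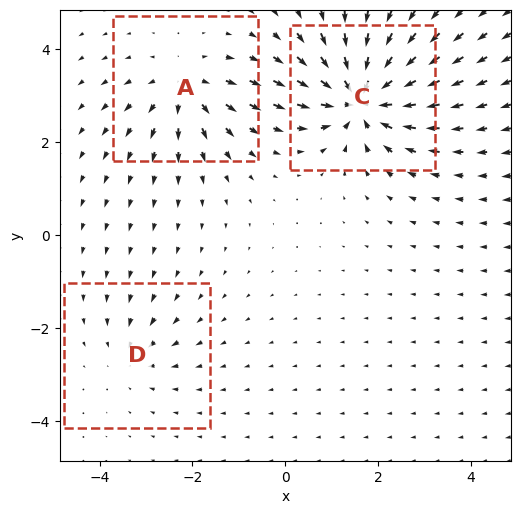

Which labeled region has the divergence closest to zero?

Divergence at each region's feature centre — A: about +4, C: about -6, D: about -2. Region D is closest to zero.

D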